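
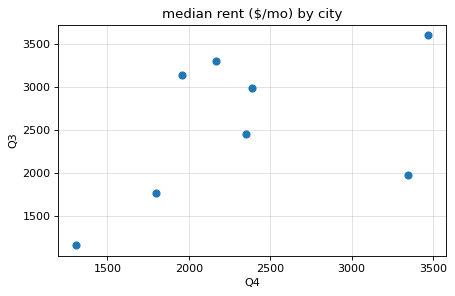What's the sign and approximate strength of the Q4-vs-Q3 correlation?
positive, moderate

Points are positively correlated; moderate (|r| ≈ 0.5).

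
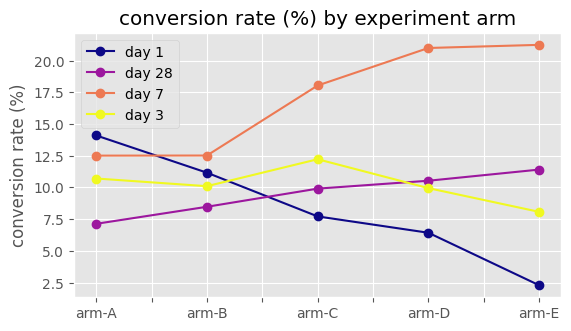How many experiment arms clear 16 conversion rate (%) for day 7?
3

Above 16: arm-C, arm-D, arm-E.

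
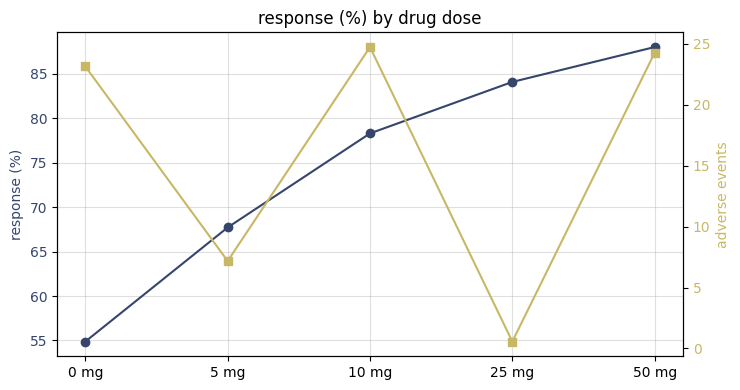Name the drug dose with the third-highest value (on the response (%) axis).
10 mg

Top 4 (on the response (%) axis): 50 mg ≈ 90, 25 mg ≈ 85, 10 mg ≈ 80, 5 mg ≈ 70.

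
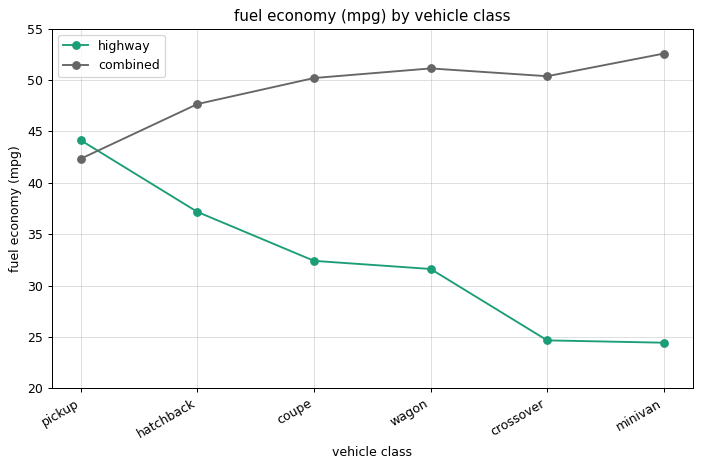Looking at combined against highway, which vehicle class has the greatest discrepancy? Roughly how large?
minivan: combined ≈ 55, highway ≈ 25 → gap ≈ 30. Next-largest (crossover) is only ≈ 25.

minivan, ≈ 30 mpg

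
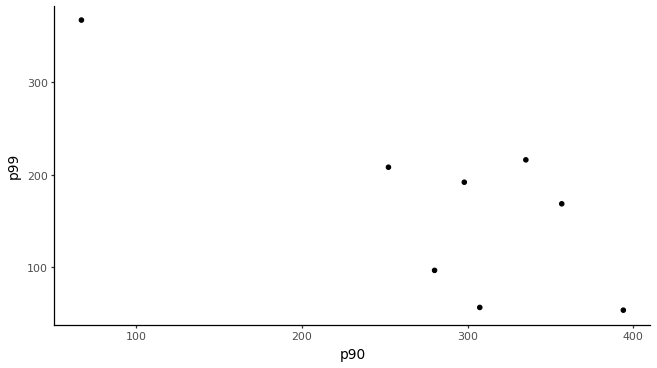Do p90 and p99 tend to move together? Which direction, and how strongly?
Points are negatively correlated; strong (|r| ≈ 0.8).

negative, strong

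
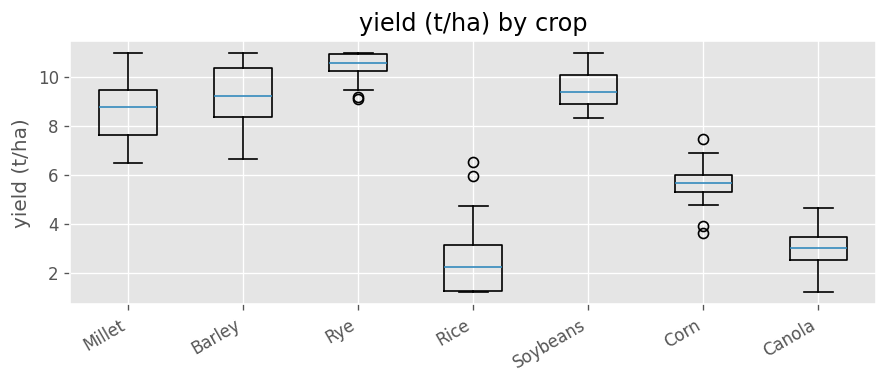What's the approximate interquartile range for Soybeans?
≈ 1

Q3 ≈ 10, Q1 ≈ 9; IQR ≈ 1.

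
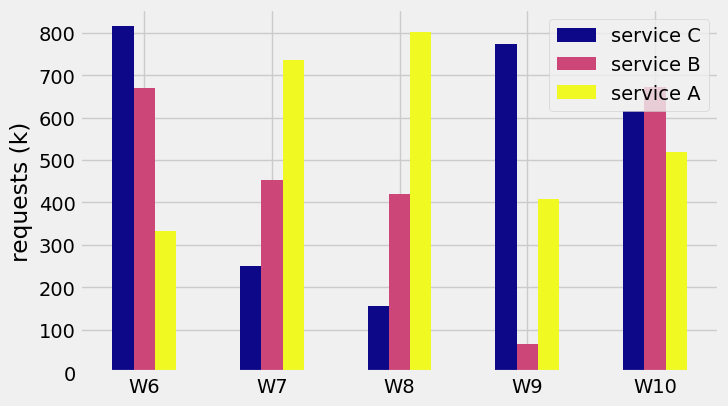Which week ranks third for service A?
Top 4 for service A: W8 ≈ 800, W7 ≈ 700, W10 ≈ 500, W9 ≈ 400.

W10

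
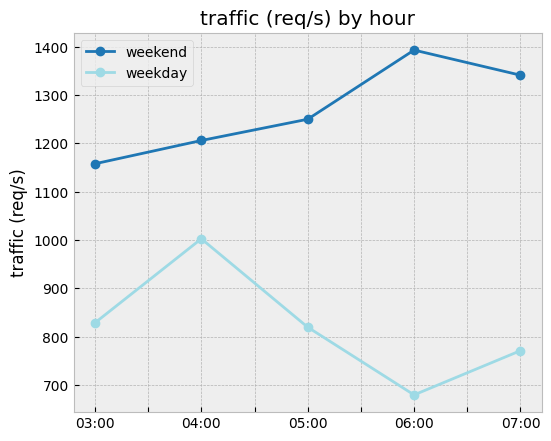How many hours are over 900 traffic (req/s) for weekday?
1

Above 900: 04:00.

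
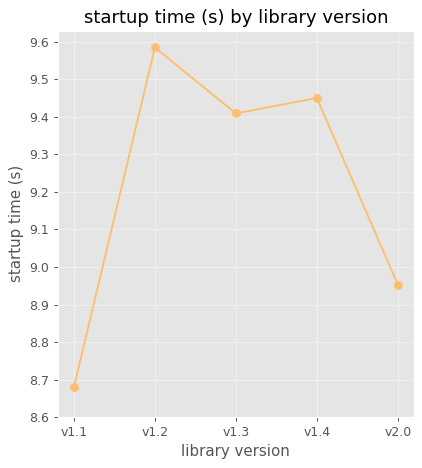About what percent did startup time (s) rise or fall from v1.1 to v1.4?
≈ +9.2%

v1.1 ≈ 8.7, v1.4 ≈ 9.5; (9.5 − 8.7) / 8.7 ≈ +9.2%.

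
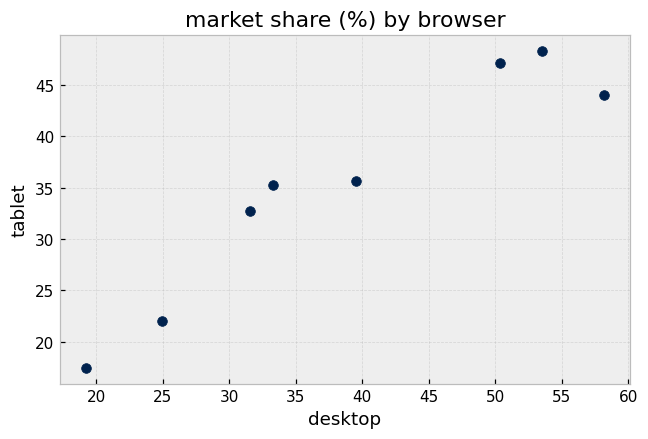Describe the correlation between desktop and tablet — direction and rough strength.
Points are positively correlated; strong (|r| ≈ 0.9).

positive, strong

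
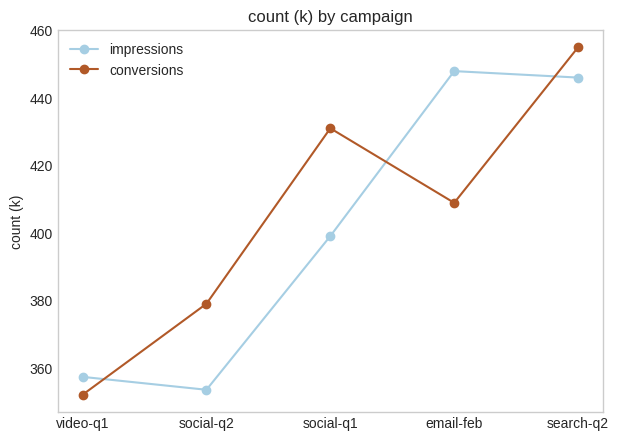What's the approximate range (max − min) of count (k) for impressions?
Max email-feb ≈ 450, min social-q2 ≈ 350; range ≈ 100.

≈ 100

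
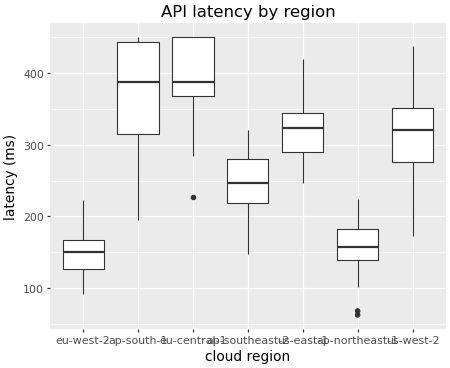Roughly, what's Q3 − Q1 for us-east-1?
≈ 50

Q3 ≈ 350, Q1 ≈ 300; IQR ≈ 50.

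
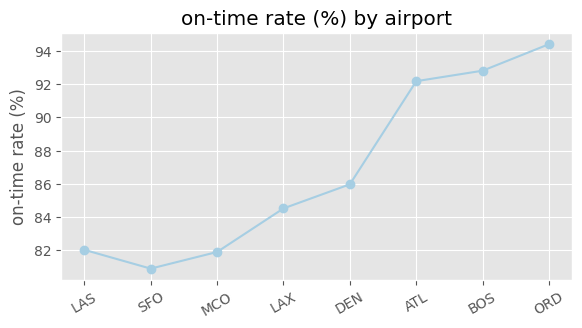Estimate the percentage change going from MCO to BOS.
≈ +12.2%

MCO ≈ 82, BOS ≈ 92; (92 − 82) / 82 ≈ +12.2%.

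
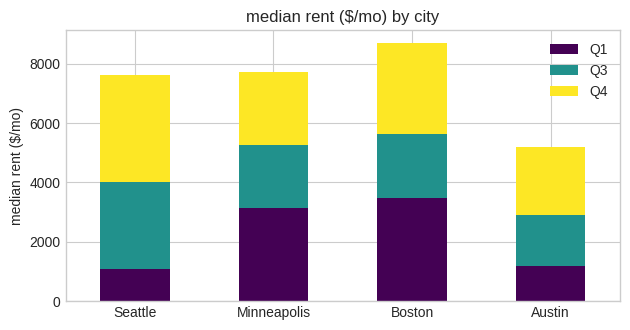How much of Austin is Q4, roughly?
Q4 top ≈ 5000, bottom ≈ 3000; segment ≈ 2000.

≈ 2000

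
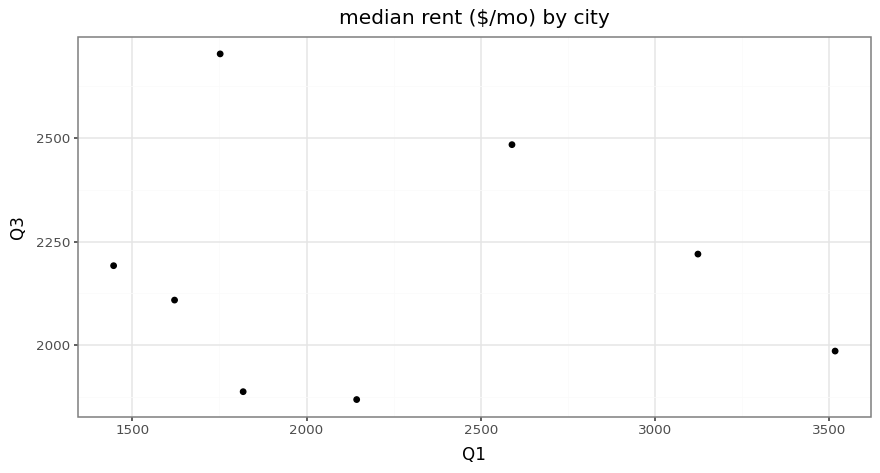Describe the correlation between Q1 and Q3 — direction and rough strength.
Points are roughly uncorrelated; weak (|r| ≈ 0.1).

no clear correlation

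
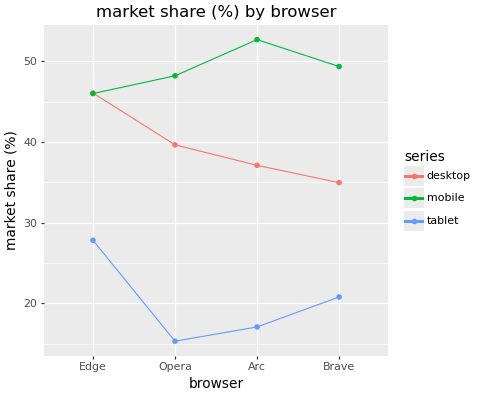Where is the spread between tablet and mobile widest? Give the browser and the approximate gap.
Arc: tablet ≈ 15, mobile ≈ 55 → gap ≈ 40. Next-largest (Opera) is only ≈ 35.

Arc, ≈ 40 %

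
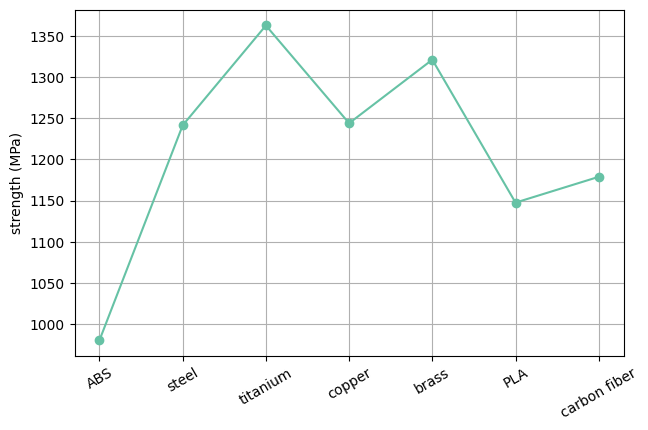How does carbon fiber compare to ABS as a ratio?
≈ 1.2×

carbon fiber ≈ 1200, ABS ≈ 1000; 1200/1000 ≈ 1.2.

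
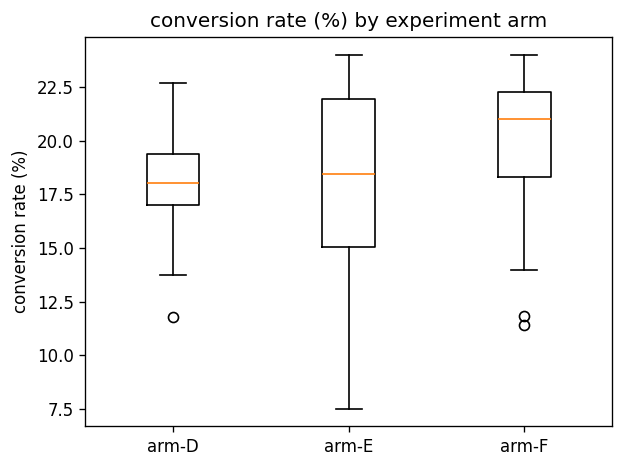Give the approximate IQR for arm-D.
Q3 ≈ 19.4, Q1 ≈ 17.0; IQR ≈ 2.4.

≈ 2.4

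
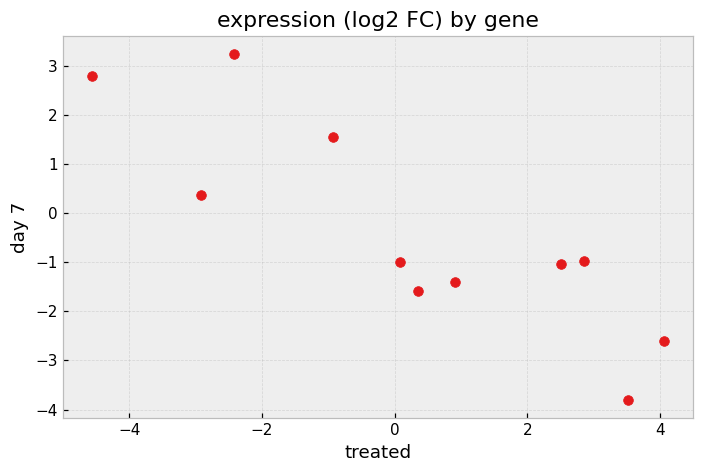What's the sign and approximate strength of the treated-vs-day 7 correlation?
negative, strong

Points are negatively correlated; strong (|r| ≈ 0.9).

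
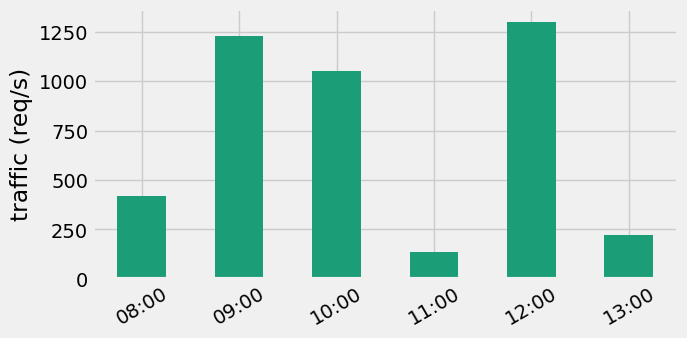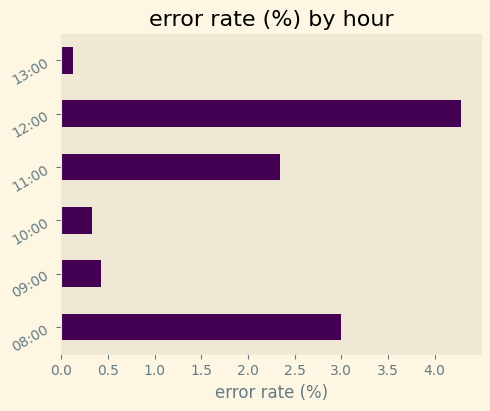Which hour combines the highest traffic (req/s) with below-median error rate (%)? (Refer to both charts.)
09:00

Chart 2 median error rate (%) ≈ 1.5; below-median hours: 09:00, 10:00, 13:00. Among those, 09:00 has the highest traffic (req/s) (≈ 1200).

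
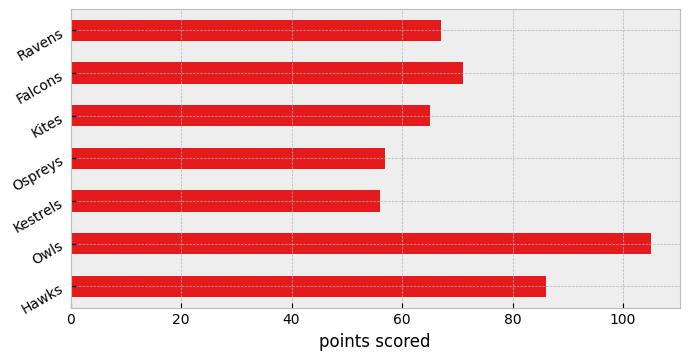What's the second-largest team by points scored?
Top 3: Owls ≈ 100, Hawks ≈ 90, Falcons ≈ 70.

Hawks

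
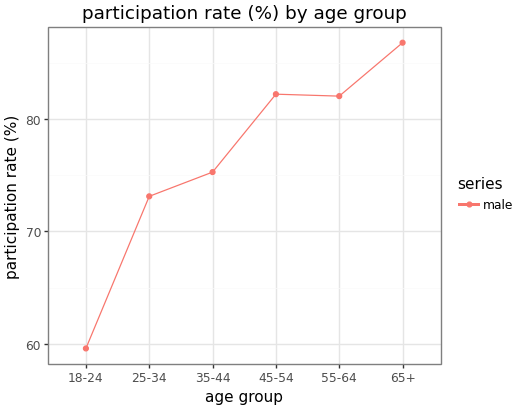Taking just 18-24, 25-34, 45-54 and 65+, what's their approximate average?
(60 + 75 + 80 + 85) / 4 ≈ 75.

≈ 75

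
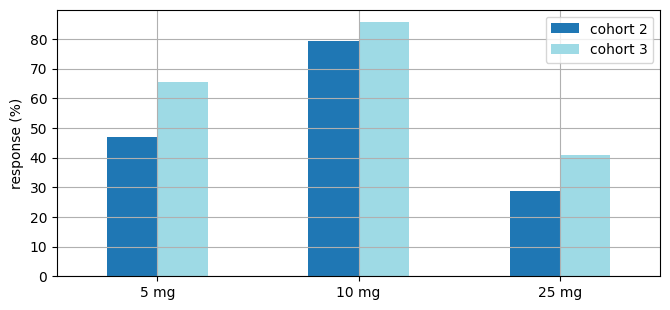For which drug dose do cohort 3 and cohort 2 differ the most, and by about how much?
5 mg: cohort 3 ≈ 70, cohort 2 ≈ 50 → gap ≈ 20. Next-largest (25 mg) is only ≈ 10.

5 mg, ≈ 20 %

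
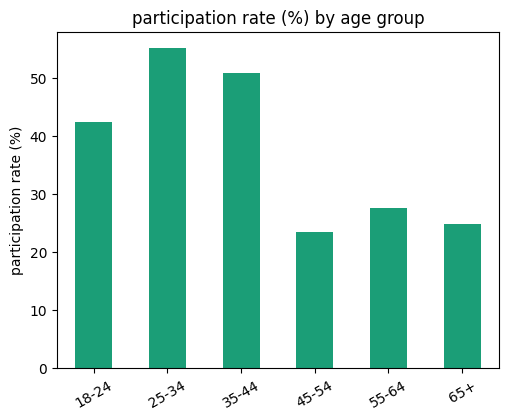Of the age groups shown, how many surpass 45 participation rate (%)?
Above 45: 25-34, 35-44.

2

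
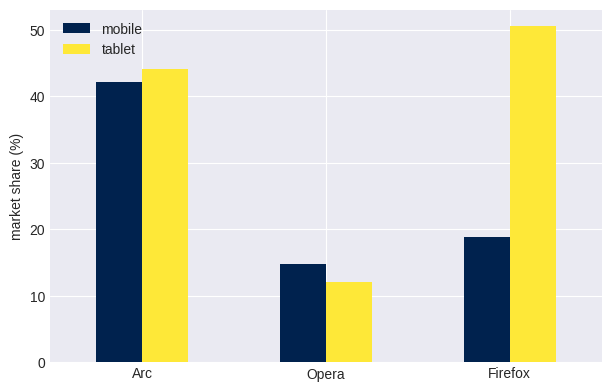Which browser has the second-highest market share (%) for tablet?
Arc

Top 3 for tablet: Firefox ≈ 50, Arc ≈ 45, Opera ≈ 10.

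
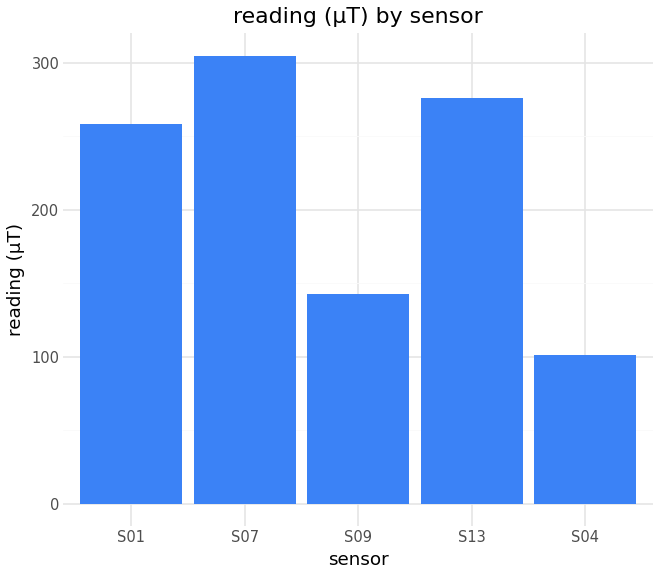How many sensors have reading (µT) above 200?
Above 200: S01, S07, S13.

3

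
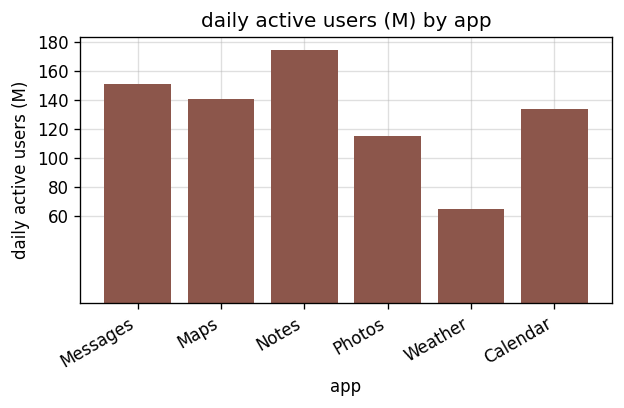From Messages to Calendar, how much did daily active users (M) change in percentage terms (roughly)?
Messages ≈ 160, Calendar ≈ 140; (140 − 160) / 160 ≈ -12.5%.

≈ -12.5%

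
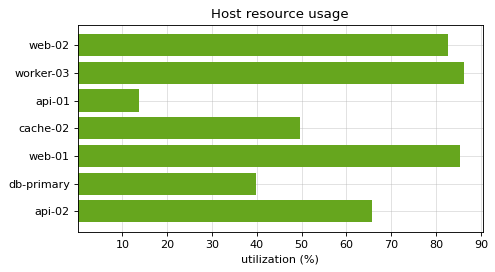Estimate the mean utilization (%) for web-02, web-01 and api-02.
≈ 80

(80 + 90 + 70) / 3 ≈ 80.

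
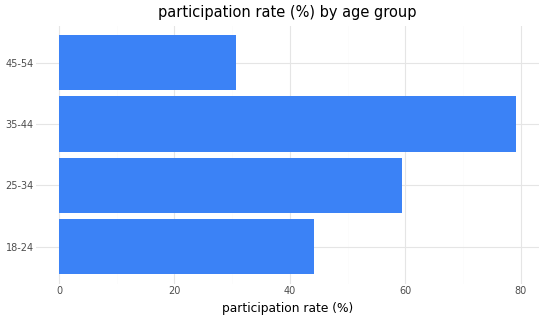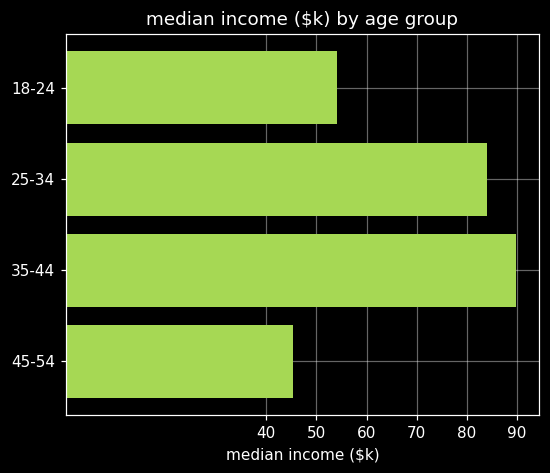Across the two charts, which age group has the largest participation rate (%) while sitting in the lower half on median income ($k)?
Chart 2 median median income ($k) ≈ 70; below-median age groups: 18-24, 45-54. Among those, 18-24 has the highest participation rate (%) (≈ 40).

18-24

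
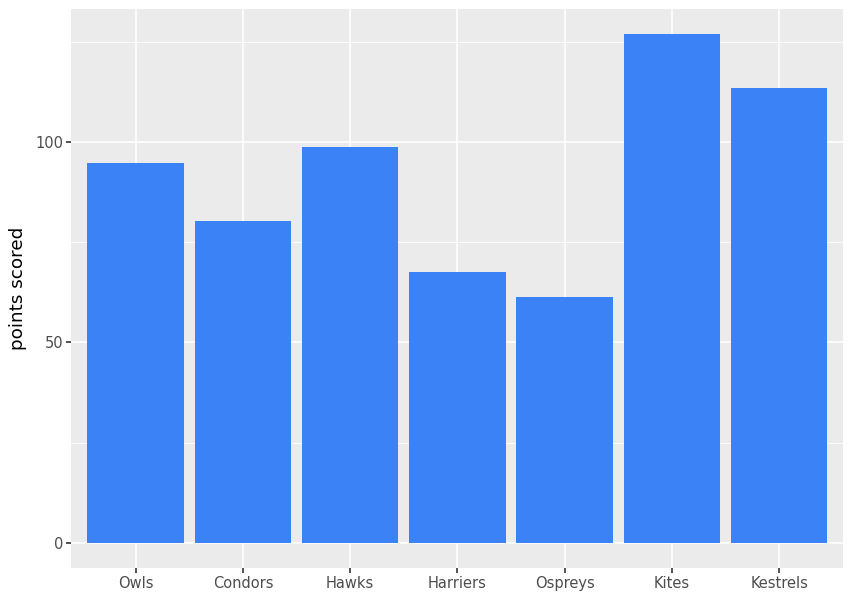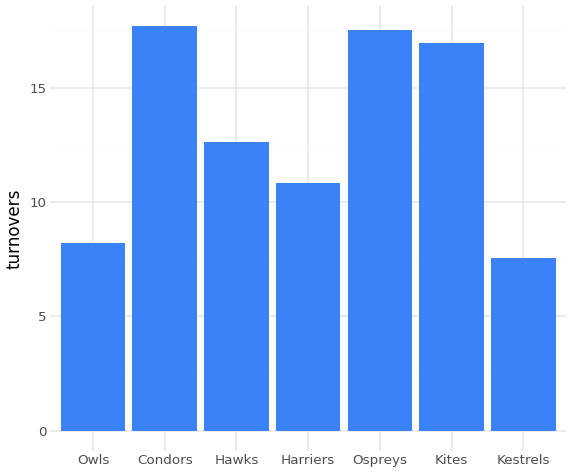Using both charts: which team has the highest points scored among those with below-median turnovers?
Chart 2 median turnovers ≈ 12; below-median teams: Owls, Harriers, Kestrels. Among those, Kestrels has the highest points scored (≈ 120).

Kestrels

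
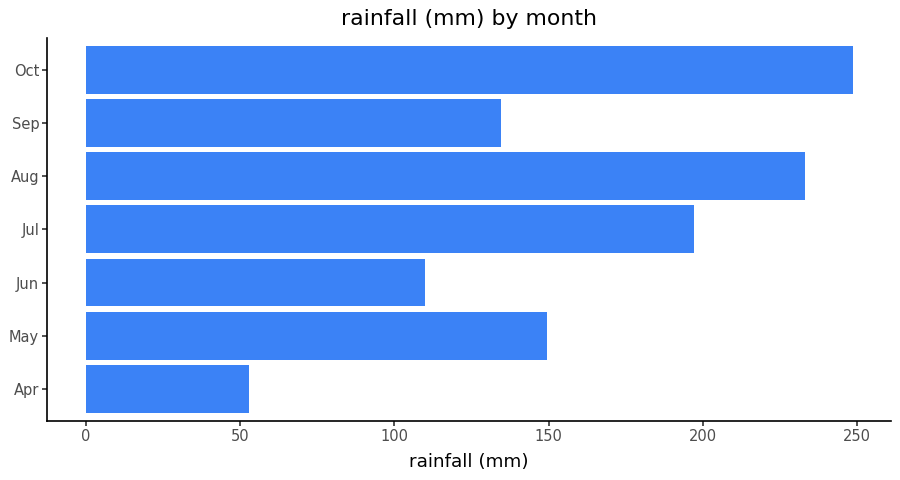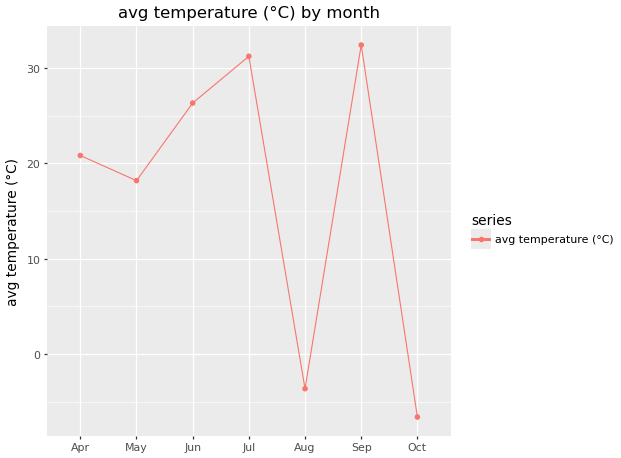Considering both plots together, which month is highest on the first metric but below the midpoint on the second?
Chart 2 median avg temperature (°C) ≈ 20; below-median months: May, Aug, Oct. Among those, Oct has the highest rainfall (mm) (≈ 250).

Oct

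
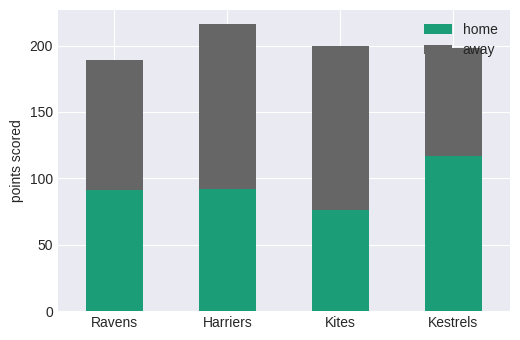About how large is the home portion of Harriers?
home top ≈ 100, bottom ≈ 0; segment ≈ 100.

≈ 100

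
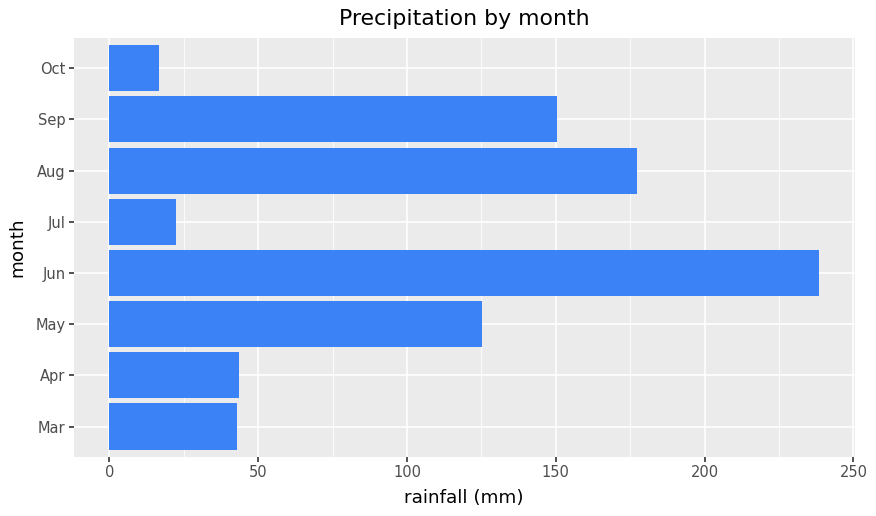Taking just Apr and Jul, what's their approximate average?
≈ 30

(40 + 20) / 2 ≈ 30.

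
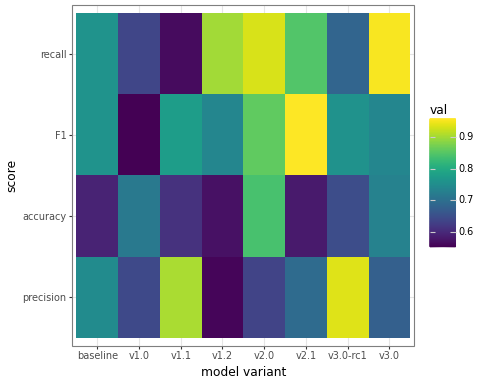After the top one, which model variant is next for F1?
v2.0

Top 3 for F1: v2.1 ≈ 0.95, v2.0 ≈ 0.85, v1.1 ≈ 0.80.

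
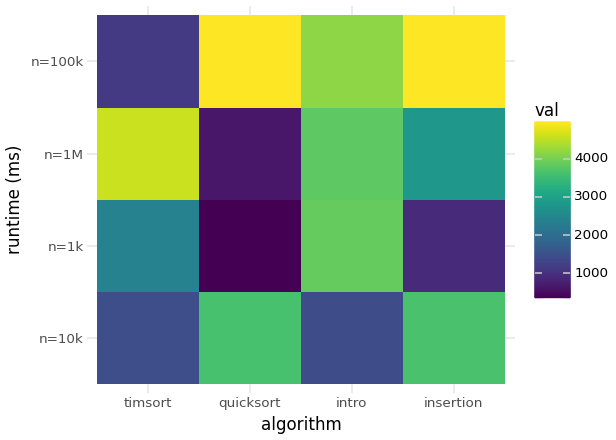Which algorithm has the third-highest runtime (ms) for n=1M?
Top 4 for n=1M: timsort ≈ 4500, intro ≈ 4000, insertion ≈ 3000, quicksort ≈ 500.

insertion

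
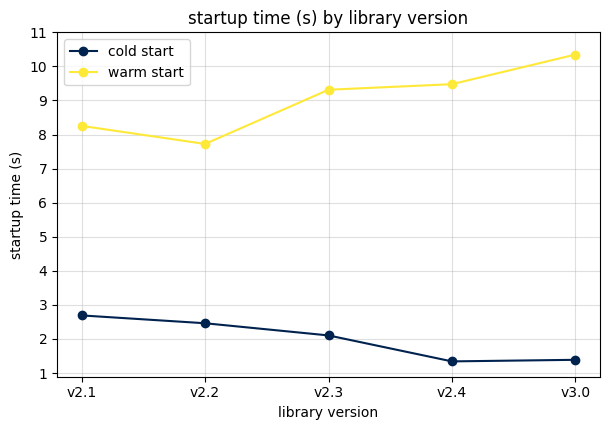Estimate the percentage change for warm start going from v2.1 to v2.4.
≈ +12.5%

v2.1 ≈ 8, v2.4 ≈ 9; (9 − 8) / 8 ≈ +12.5%.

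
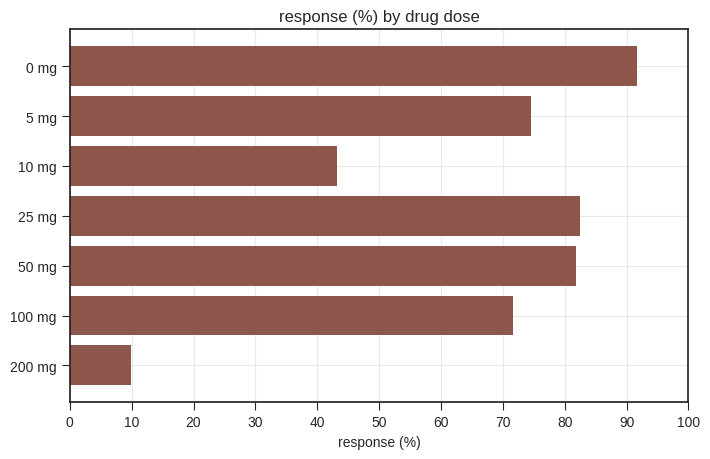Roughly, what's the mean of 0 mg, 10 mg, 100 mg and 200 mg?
≈ 52

(90 + 40 + 70 + 10) / 4 ≈ 52.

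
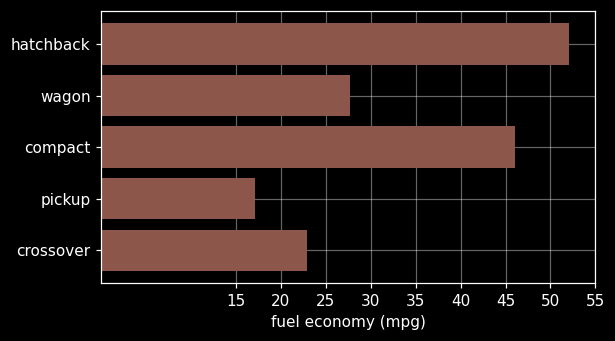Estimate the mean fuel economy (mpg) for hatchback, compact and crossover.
≈ 40

(50 + 45 + 25) / 3 ≈ 40.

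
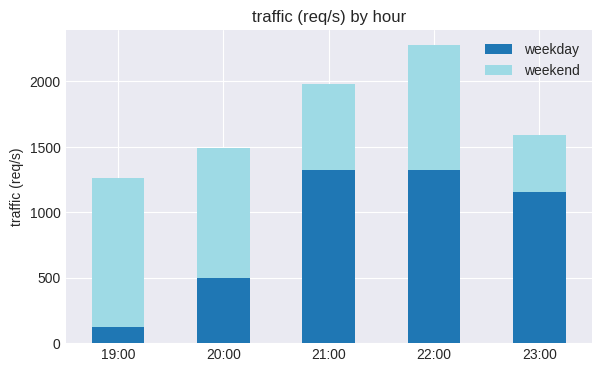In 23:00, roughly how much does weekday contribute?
weekday top ≈ 1200, bottom ≈ 0; segment ≈ 1200.

≈ 1200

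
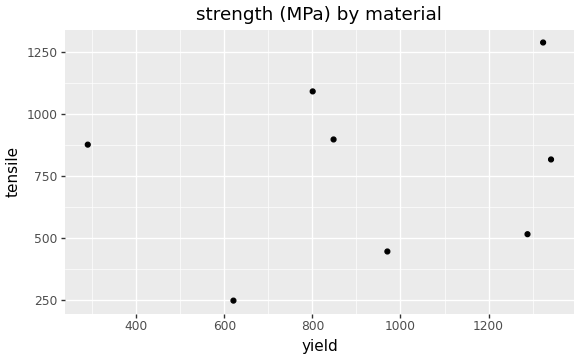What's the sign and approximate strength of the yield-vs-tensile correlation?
no clear correlation

Points are roughly uncorrelated; weak (|r| ≈ 0.2).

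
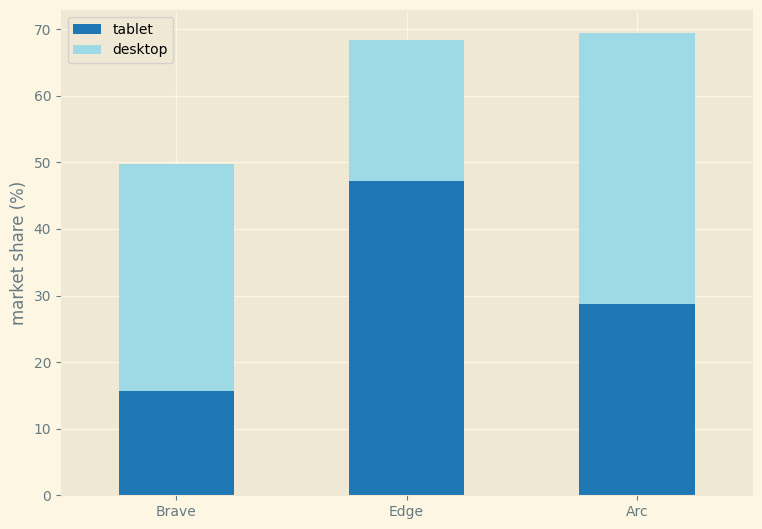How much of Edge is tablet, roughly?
tablet top ≈ 50, bottom ≈ 0; segment ≈ 50.

≈ 50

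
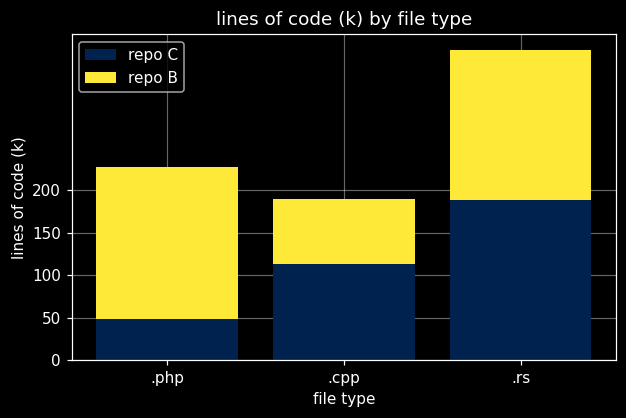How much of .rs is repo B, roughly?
≈ 150

repo B top ≈ 350, bottom ≈ 200; segment ≈ 150.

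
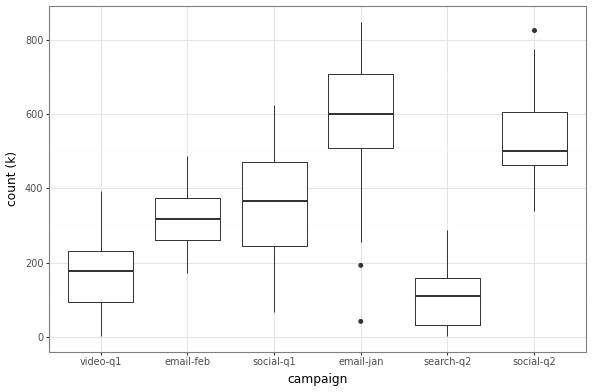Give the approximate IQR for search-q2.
Q3 ≈ 150, Q1 ≈ 50; IQR ≈ 100.

≈ 100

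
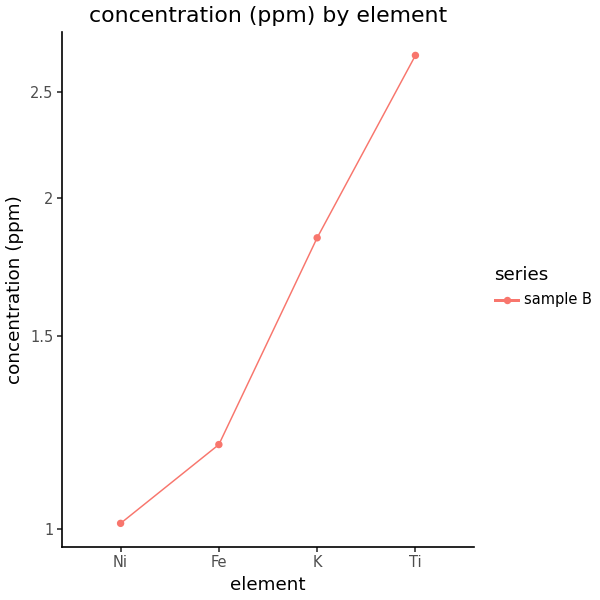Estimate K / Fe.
≈ 1.5×

K ≈ 1.8, Fe ≈ 1.2; 1.8/1.2 ≈ 1.5.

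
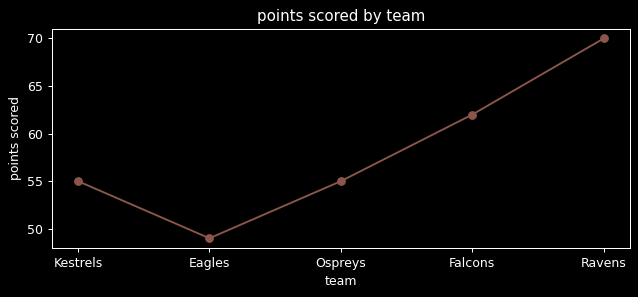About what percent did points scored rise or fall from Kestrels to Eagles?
≈ -14.3%

Kestrels ≈ 56, Eagles ≈ 48; (48 − 56) / 56 ≈ -14.3%.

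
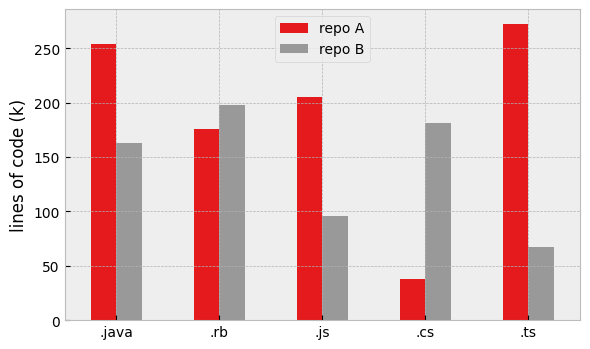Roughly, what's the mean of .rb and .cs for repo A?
(175 + 50) / 2 ≈ 112.

≈ 112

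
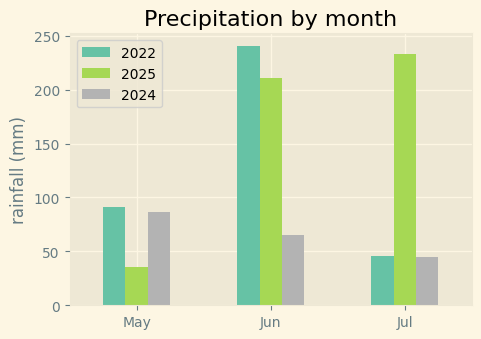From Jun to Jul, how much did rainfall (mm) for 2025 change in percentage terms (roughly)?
Jun ≈ 200, Jul ≈ 225; (225 − 200) / 200 ≈ +12.5%.

≈ +12.5%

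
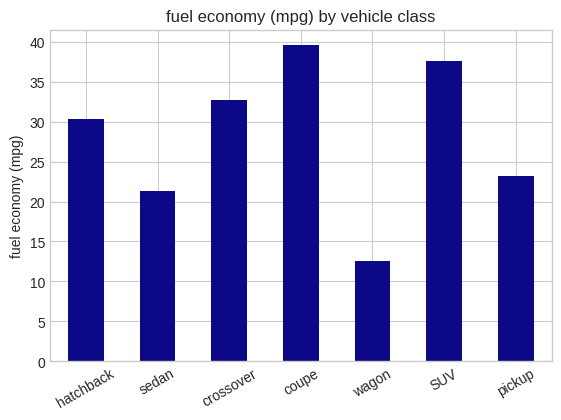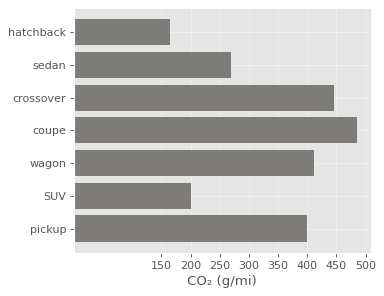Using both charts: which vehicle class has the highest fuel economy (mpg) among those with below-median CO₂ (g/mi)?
Chart 2 median CO₂ (g/mi) ≈ 400; below-median vehicle classes: hatchback, sedan, SUV. Among those, SUV has the highest fuel economy (mpg) (≈ 40).

SUV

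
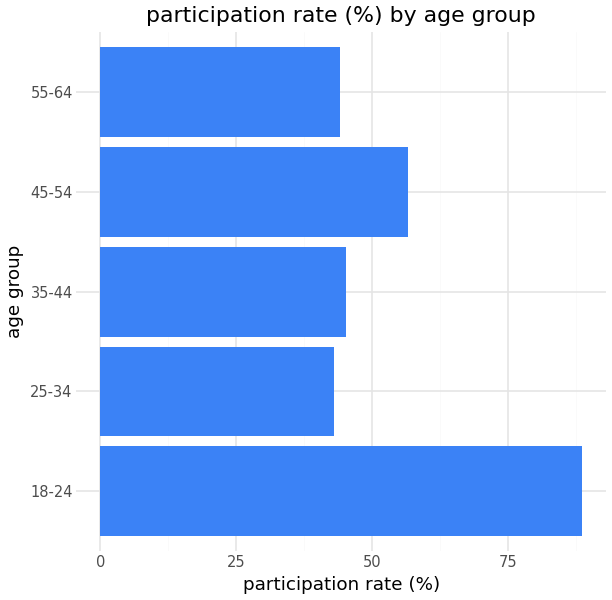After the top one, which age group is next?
45-54

Top 3: 18-24 ≈ 90, 45-54 ≈ 60, 35-44 ≈ 50.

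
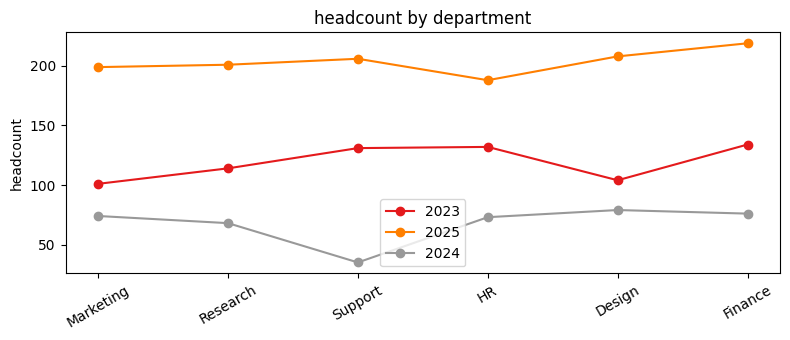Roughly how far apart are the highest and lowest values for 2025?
≈ 40

Max Finance ≈ 220, min HR ≈ 180; range ≈ 40.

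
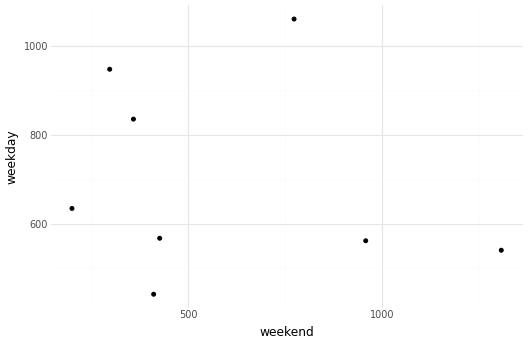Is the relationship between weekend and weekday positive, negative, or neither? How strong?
Points are roughly uncorrelated; weak (|r| ≈ 0.2).

no clear correlation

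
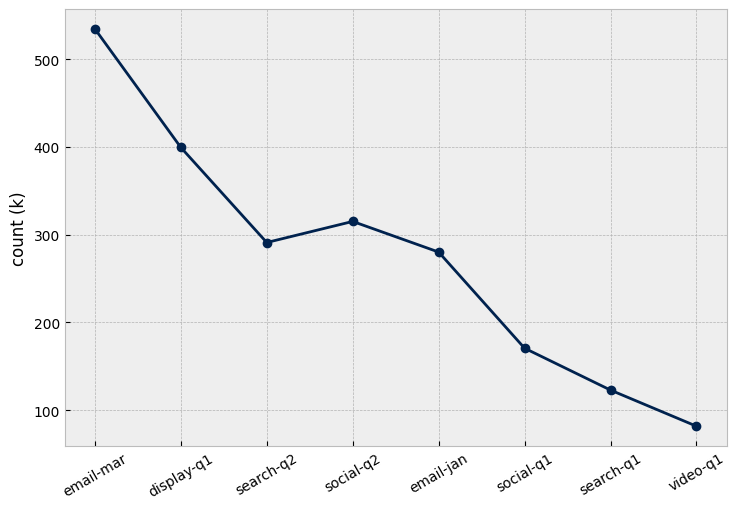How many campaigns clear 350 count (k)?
Above 350: email-mar, display-q1.

2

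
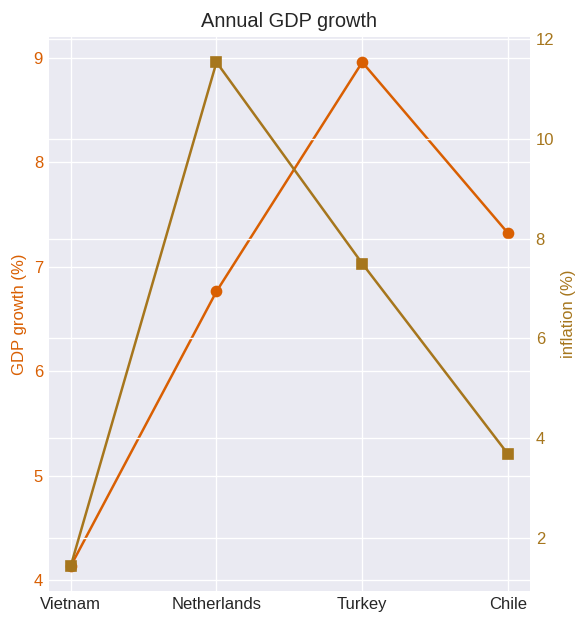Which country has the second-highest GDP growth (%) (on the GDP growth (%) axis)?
Chile

Top 3 (on the GDP growth (%) axis): Turkey ≈ 9.0, Chile ≈ 7.5, Netherlands ≈ 7.0.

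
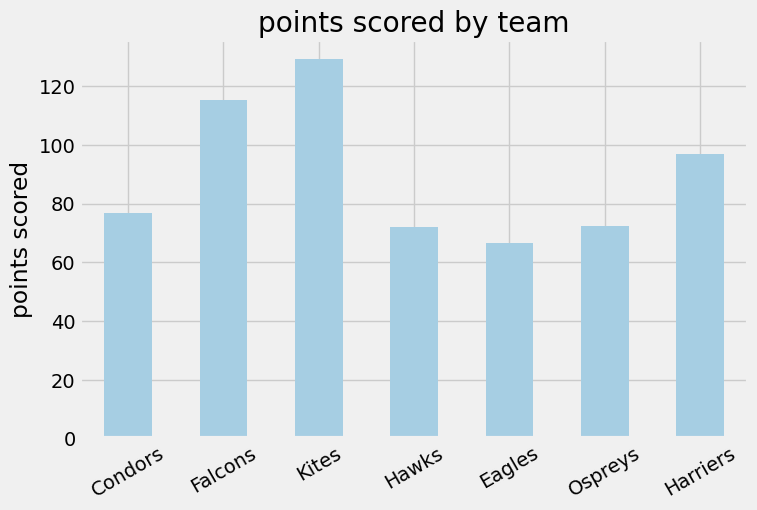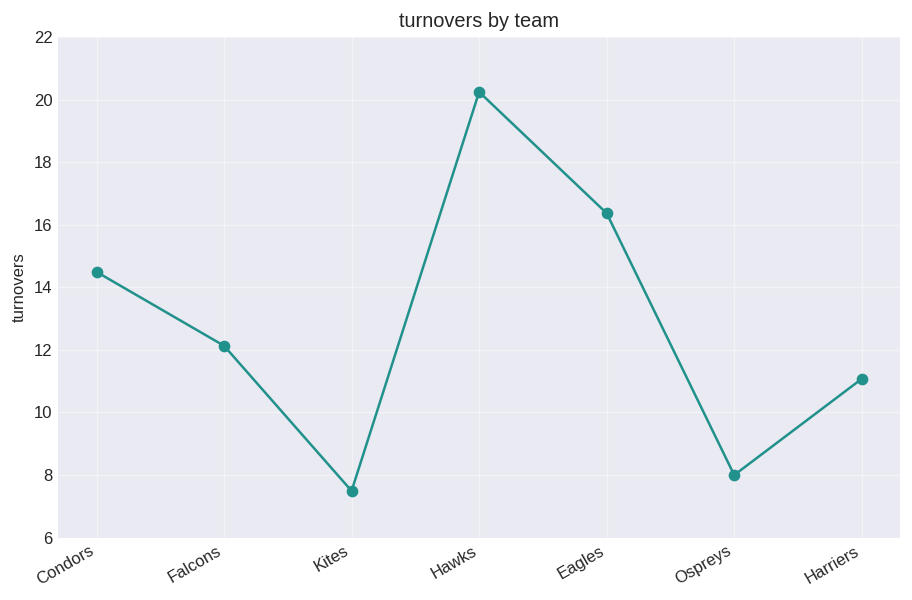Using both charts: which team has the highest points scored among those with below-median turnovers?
Kites

Chart 2 median turnovers ≈ 12; below-median teams: Kites, Ospreys, Harriers. Among those, Kites has the highest points scored (≈ 120).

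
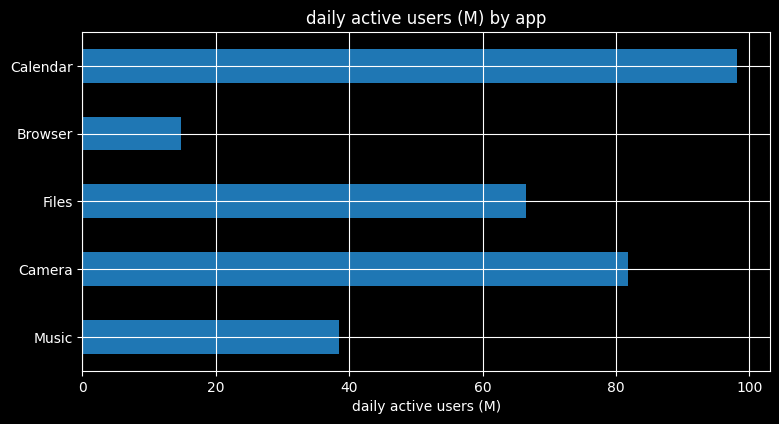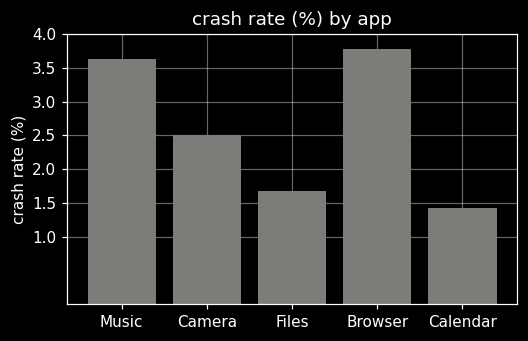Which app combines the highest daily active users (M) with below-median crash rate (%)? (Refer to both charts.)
Calendar

Chart 2 median crash rate (%) ≈ 2.5; below-median apps: Files, Calendar. Among those, Calendar has the highest daily active users (M) (≈ 100).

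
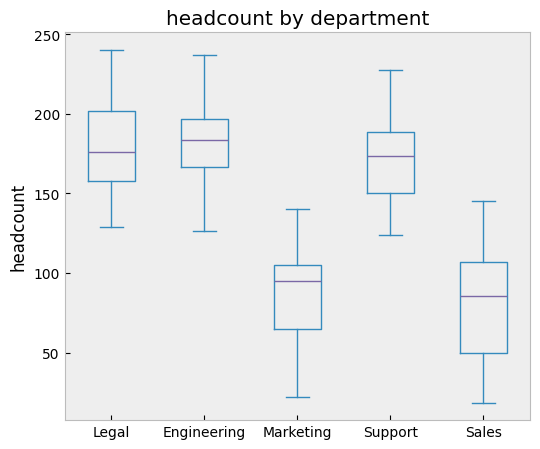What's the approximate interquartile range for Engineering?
≈ 30

Q3 ≈ 200, Q1 ≈ 170; IQR ≈ 30.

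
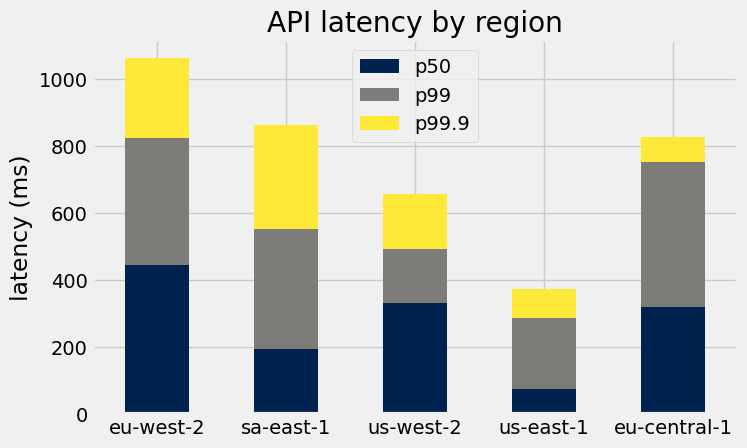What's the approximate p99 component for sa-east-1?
≈ 400

p99 top ≈ 600, bottom ≈ 200; segment ≈ 400.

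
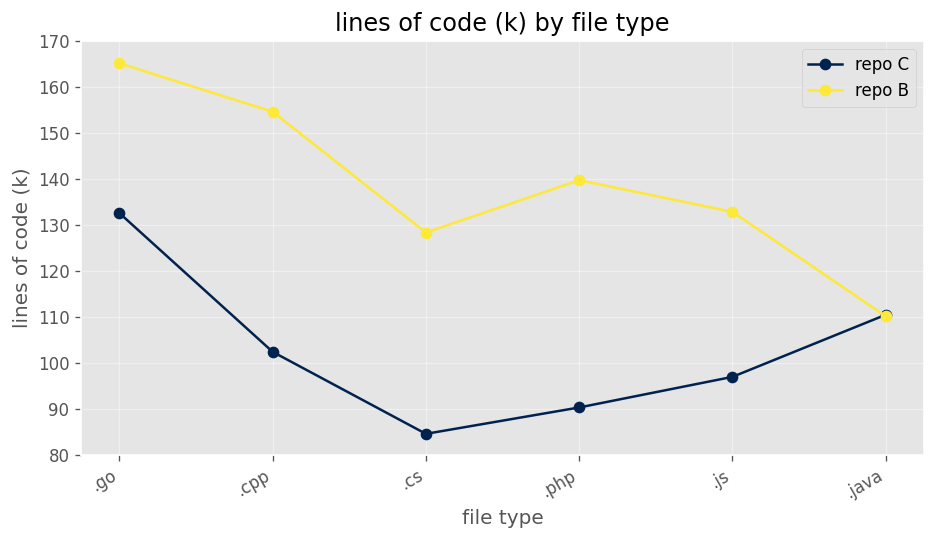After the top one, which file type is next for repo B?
.cpp

Top 3 for repo B: .go ≈ 170, .cpp ≈ 150, .php ≈ 140.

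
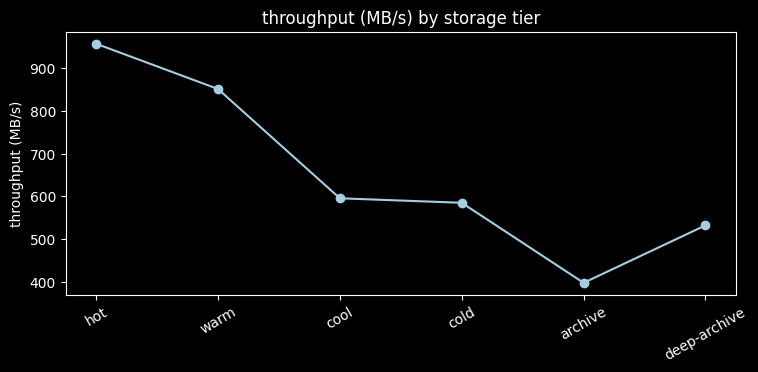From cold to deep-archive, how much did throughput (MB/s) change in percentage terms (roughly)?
≈ -8.3%

cold ≈ 600, deep-archive ≈ 550; (550 − 600) / 600 ≈ -8.3%.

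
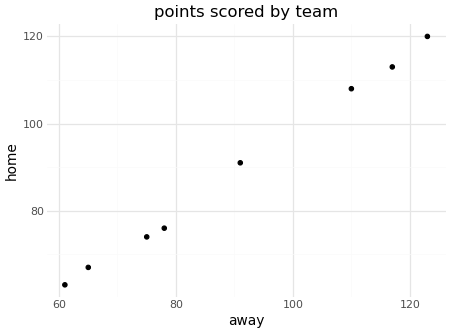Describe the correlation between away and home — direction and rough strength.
positive, strong

Points are positively correlated; strong (|r| ≈ 1.0).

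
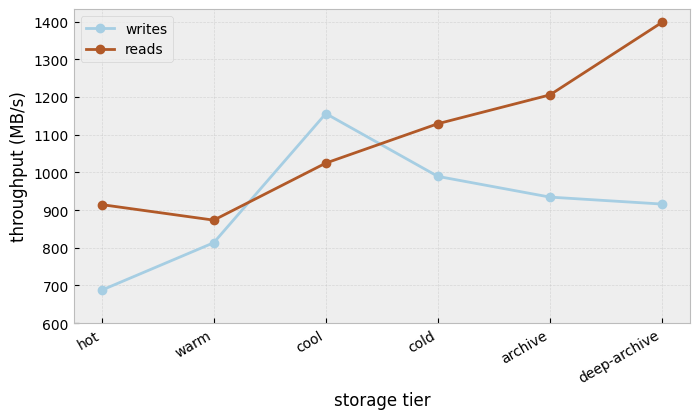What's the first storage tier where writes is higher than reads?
cool

warm: writes ≈ 800 vs reads ≈ 900 (not yet); cool: writes ≈ 1200 vs reads ≈ 1000 (first crossover).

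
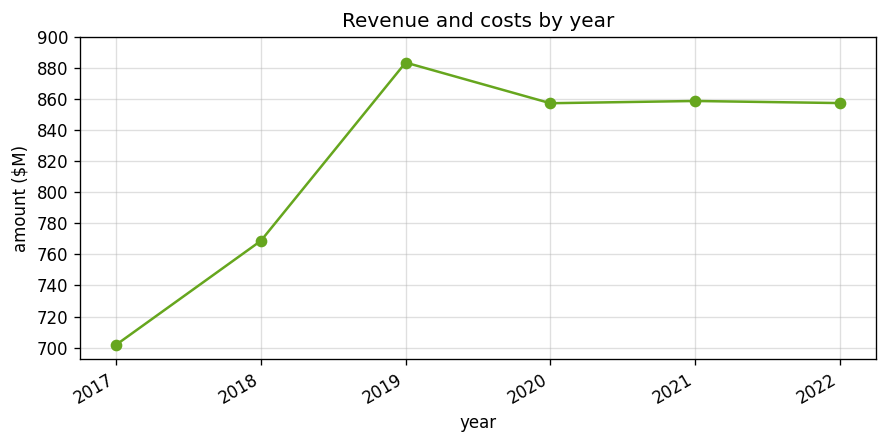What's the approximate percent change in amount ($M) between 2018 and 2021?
≈ +13.2%

2018 ≈ 760, 2021 ≈ 860; (860 − 760) / 760 ≈ +13.2%.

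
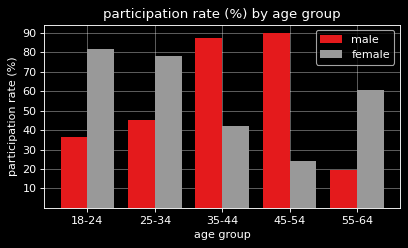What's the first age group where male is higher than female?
25-34: male ≈ 50 vs female ≈ 80 (not yet); 35-44: male ≈ 90 vs female ≈ 40 (first crossover).

35-44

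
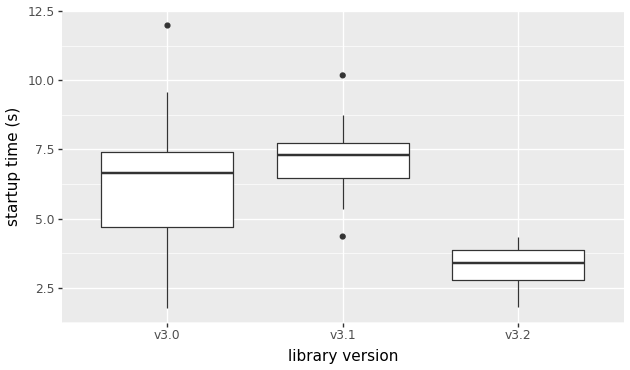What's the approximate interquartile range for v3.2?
Q3 ≈ 4.0, Q1 ≈ 3.0; IQR ≈ 1.0.

≈ 1.0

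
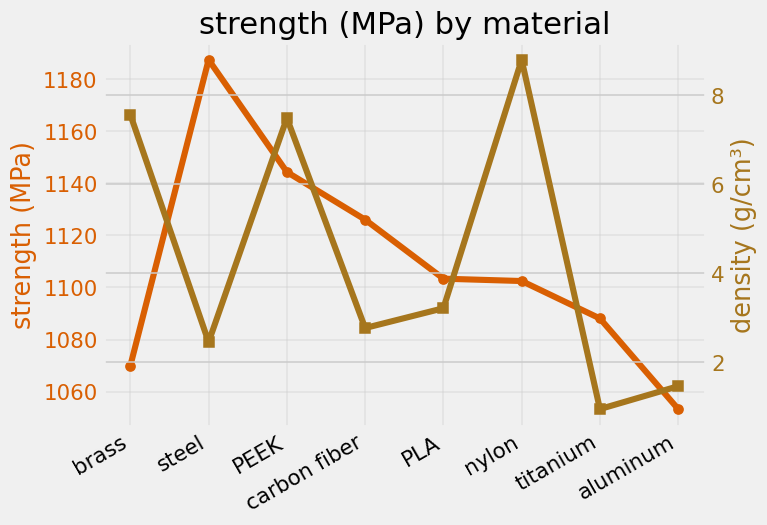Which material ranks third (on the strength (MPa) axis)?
carbon fiber

Top 4 (on the strength (MPa) axis): steel ≈ 1180, PEEK ≈ 1140, carbon fiber ≈ 1120, PLA ≈ 1100.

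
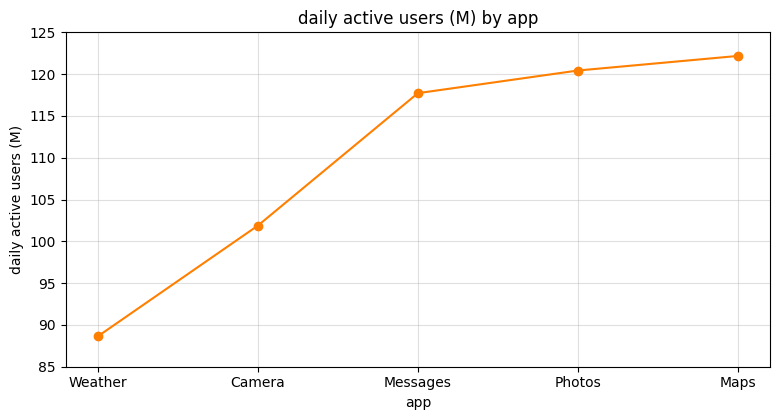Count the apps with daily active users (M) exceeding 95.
Above 95: Camera, Messages, Photos, Maps.

4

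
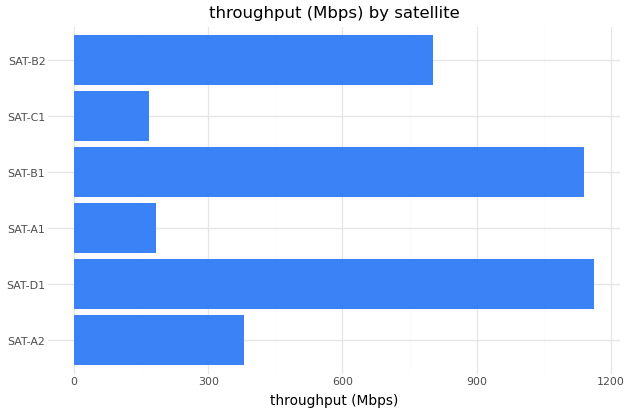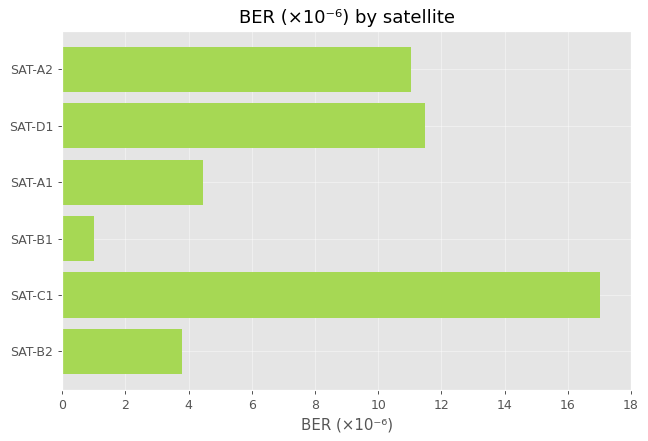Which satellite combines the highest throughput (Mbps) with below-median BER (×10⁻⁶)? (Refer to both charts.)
SAT-B1

Chart 2 median BER (×10⁻⁶) ≈ 8; below-median satellites: SAT-A1, SAT-B1, SAT-B2. Among those, SAT-B1 has the highest throughput (Mbps) (≈ 1200).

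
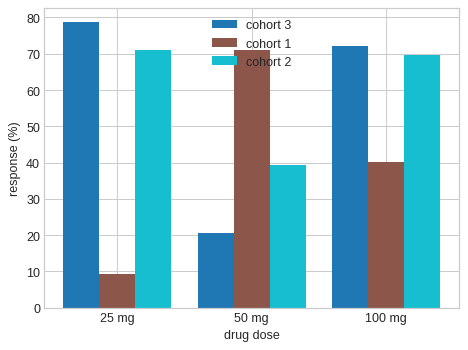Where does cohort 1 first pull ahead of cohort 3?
50 mg

25 mg: cohort 1 ≈ 10 vs cohort 3 ≈ 80 (not yet); 50 mg: cohort 1 ≈ 70 vs cohort 3 ≈ 20 (first crossover).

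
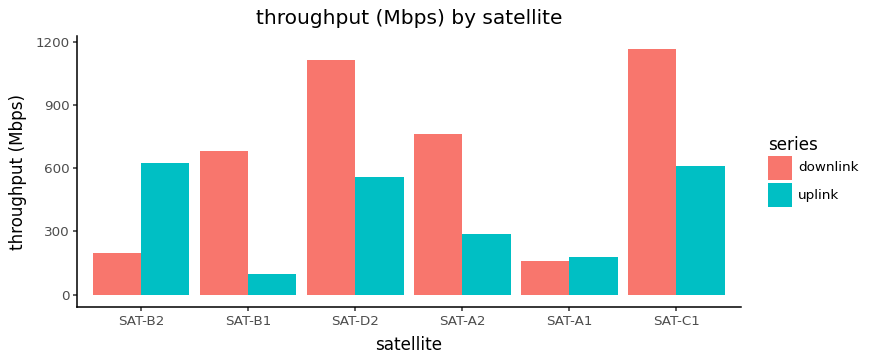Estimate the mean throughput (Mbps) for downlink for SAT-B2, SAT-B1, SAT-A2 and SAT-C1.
(200 + 700 + 800 + 1200) / 4 ≈ 725.

≈ 725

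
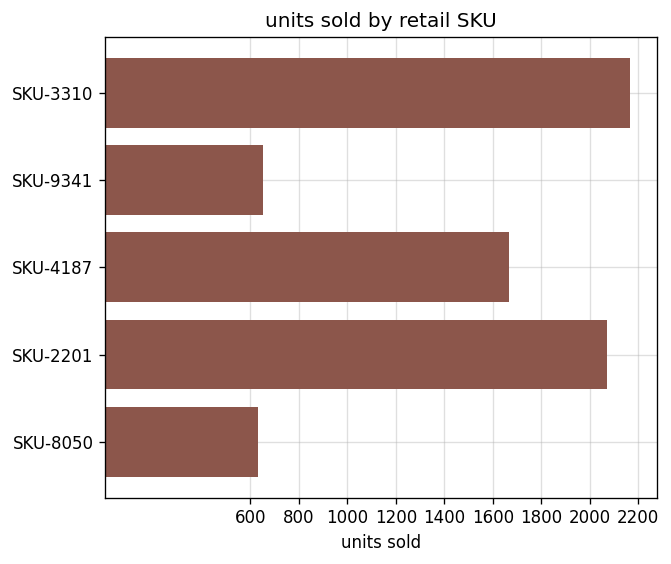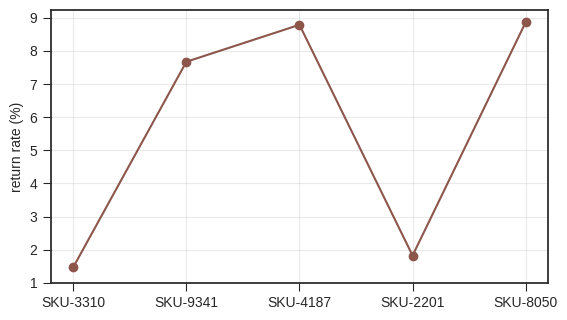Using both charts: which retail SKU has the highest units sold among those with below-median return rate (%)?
Chart 2 median return rate (%) ≈ 8; below-median retail SKUs: SKU-3310, SKU-2201. Among those, SKU-3310 has the highest units sold (≈ 2200).

SKU-3310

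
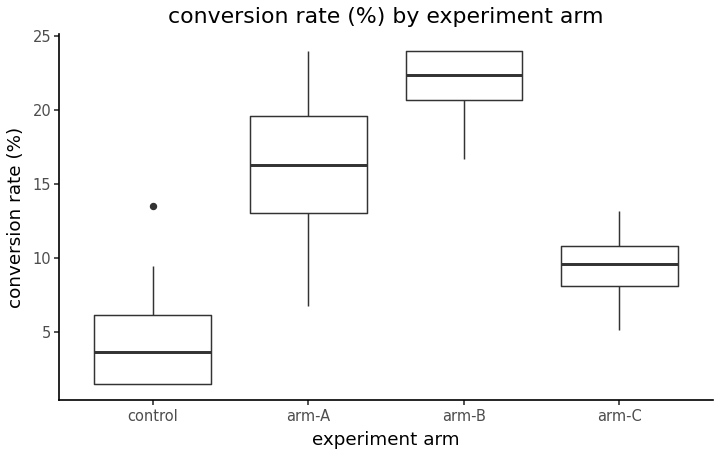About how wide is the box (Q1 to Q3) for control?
≈ 4

Q3 ≈ 6, Q1 ≈ 2; IQR ≈ 4.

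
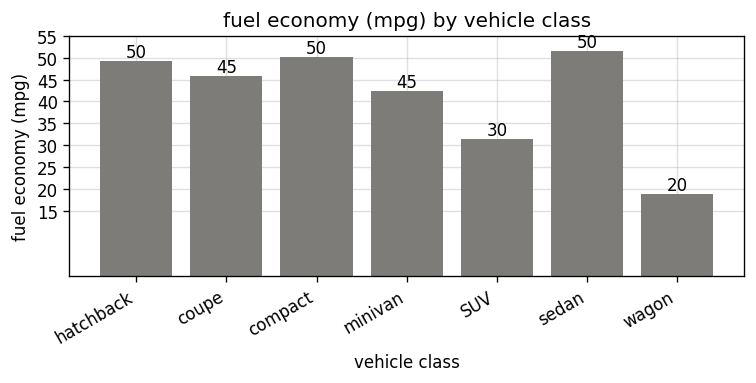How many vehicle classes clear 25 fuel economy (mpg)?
6

Above 25: hatchback, coupe, compact, minivan, SUV, sedan.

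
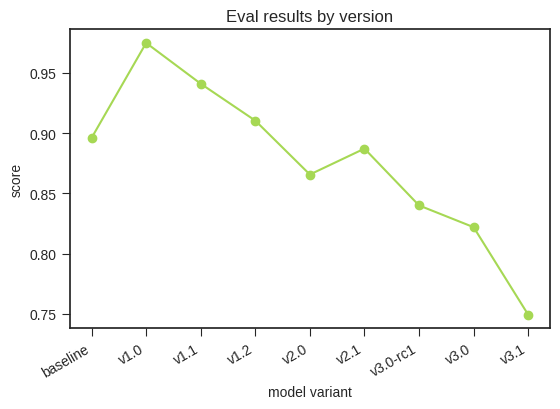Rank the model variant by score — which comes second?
Top 3: v1.0 ≈ 0.98, v1.1 ≈ 0.94, v1.2 ≈ 0.92.

v1.1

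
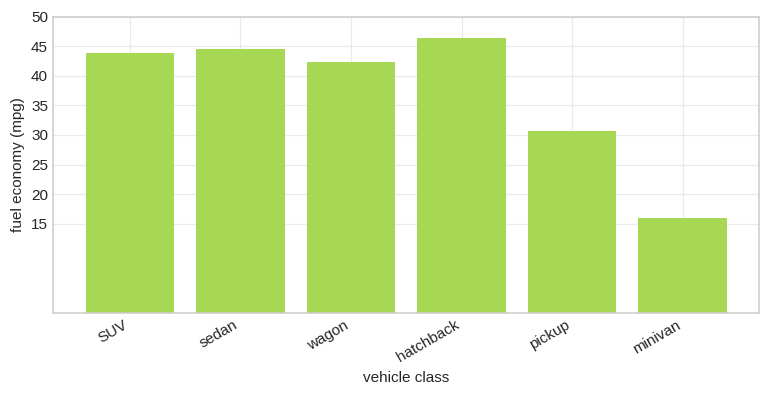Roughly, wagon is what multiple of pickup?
≈ 1.33×

wagon ≈ 40, pickup ≈ 30; 40/30 ≈ 1.33.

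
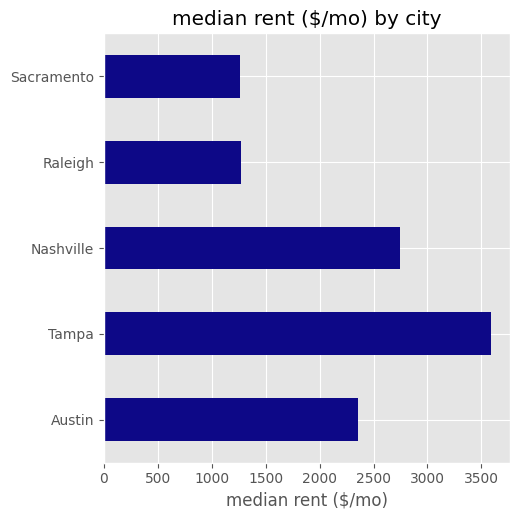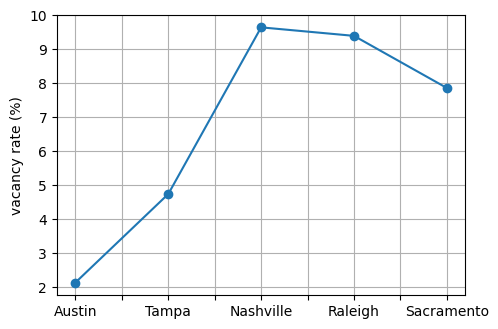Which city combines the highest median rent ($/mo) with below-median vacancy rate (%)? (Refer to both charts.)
Chart 2 median vacancy rate (%) ≈ 8; below-median cities: Austin, Tampa. Among those, Tampa has the highest median rent ($/mo) (≈ 3500).

Tampa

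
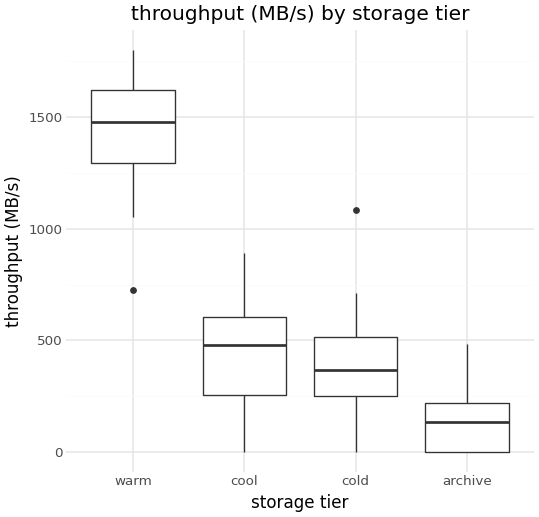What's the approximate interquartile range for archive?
Q3 ≈ 200, Q1 ≈ 0; IQR ≈ 200.

≈ 200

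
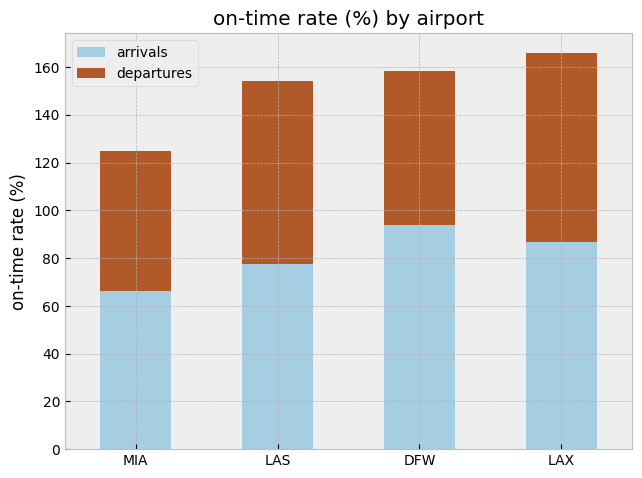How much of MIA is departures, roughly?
departures top ≈ 120, bottom ≈ 60; segment ≈ 60.

≈ 60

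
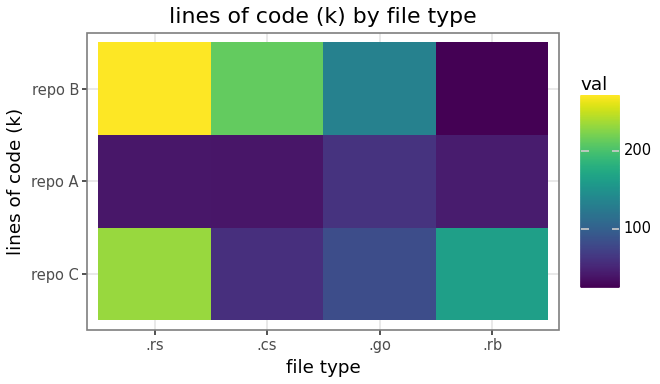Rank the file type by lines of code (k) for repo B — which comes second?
.cs

Top 3 for repo B: .rs ≈ 275, .cs ≈ 225, .go ≈ 125.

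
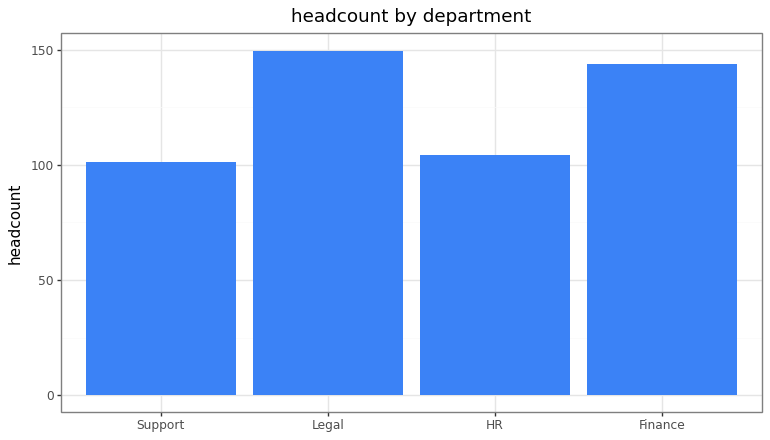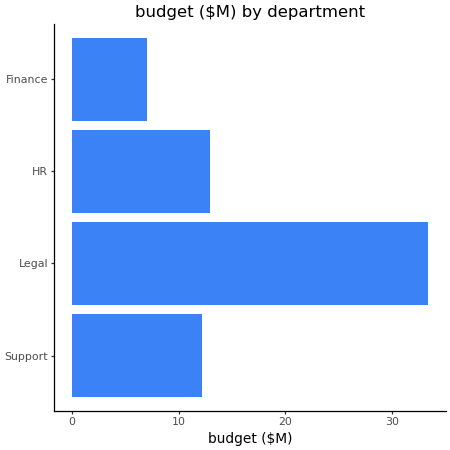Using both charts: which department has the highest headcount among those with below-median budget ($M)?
Chart 2 median budget ($M) ≈ 15; below-median departments: Support, Finance. Among those, Finance has the highest headcount (≈ 140).

Finance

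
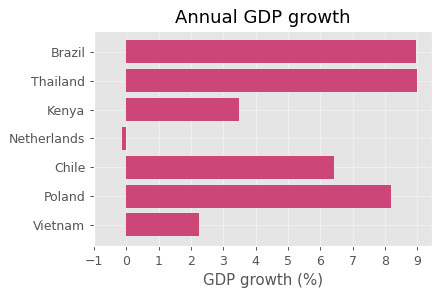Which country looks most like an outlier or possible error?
Netherlands ≈ 0; the rest sit between ≈ 2 and ≈ 9.

Netherlands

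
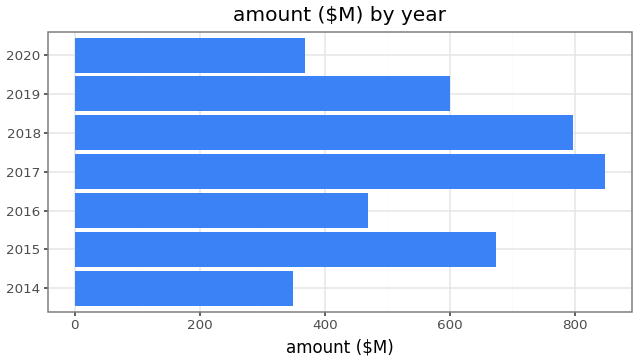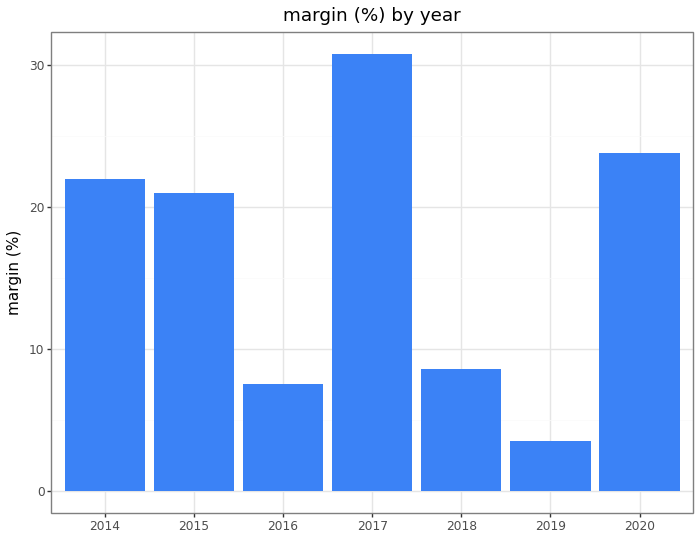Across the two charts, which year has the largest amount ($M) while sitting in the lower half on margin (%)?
Chart 2 median margin (%) ≈ 20; below-median years: 2016, 2018, 2019. Among those, 2018 has the highest amount ($M) (≈ 800).

2018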